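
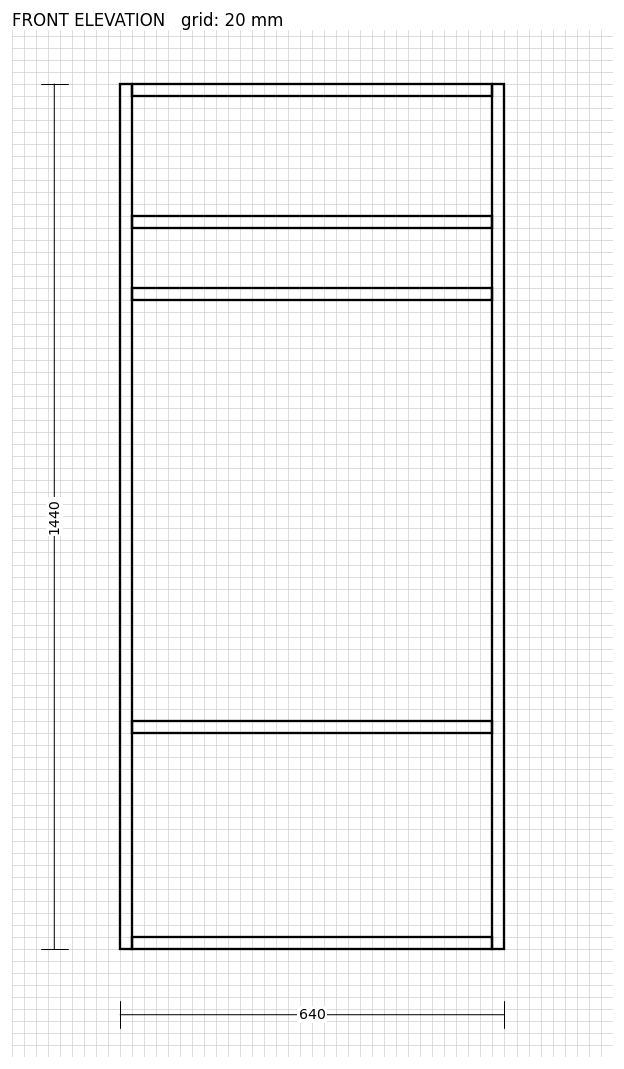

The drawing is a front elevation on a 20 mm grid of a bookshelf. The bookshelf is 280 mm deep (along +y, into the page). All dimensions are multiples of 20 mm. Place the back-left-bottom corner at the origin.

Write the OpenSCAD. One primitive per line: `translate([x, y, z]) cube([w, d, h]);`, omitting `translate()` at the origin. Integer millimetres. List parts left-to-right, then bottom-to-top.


cube([20, 280, 1440]);
translate([20, 0, 0]) cube([600, 280, 20]);
translate([20, 0, 360]) cube([600, 280, 20]);
translate([20, 0, 1080]) cube([600, 280, 20]);
translate([20, 0, 1200]) cube([600, 280, 20]);
translate([20, 0, 1420]) cube([600, 280, 20]);
translate([620, 0, 0]) cube([20, 280, 1440]);


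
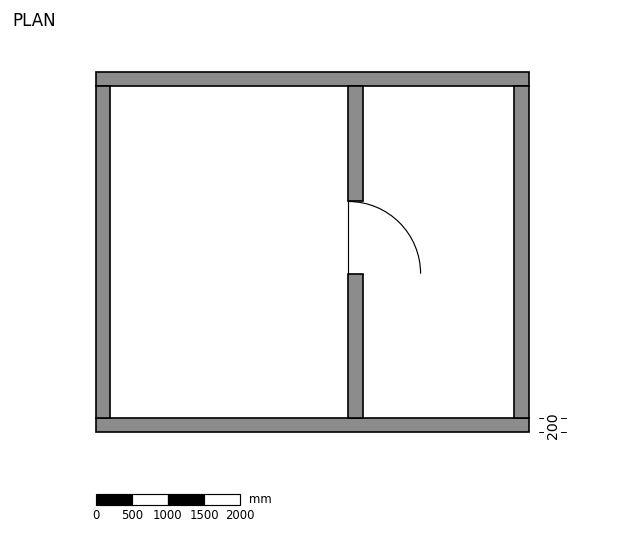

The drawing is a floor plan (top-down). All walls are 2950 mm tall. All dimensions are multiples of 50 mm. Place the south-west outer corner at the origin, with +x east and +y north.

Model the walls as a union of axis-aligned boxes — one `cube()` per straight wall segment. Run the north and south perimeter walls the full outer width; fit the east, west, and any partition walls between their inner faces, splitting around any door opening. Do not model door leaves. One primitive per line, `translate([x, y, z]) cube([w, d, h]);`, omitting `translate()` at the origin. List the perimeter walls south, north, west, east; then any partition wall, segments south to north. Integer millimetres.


cube([6000, 200, 2950]);
translate([0, 4800, 0]) cube([6000, 200, 2950]);
translate([0, 200, 0]) cube([200, 4600, 2950]);
translate([5800, 200, 0]) cube([200, 4600, 2950]);
translate([3500, 200, 0]) cube([200, 2000, 2950]);
translate([3500, 3200, 0]) cube([200, 1600, 2950]);


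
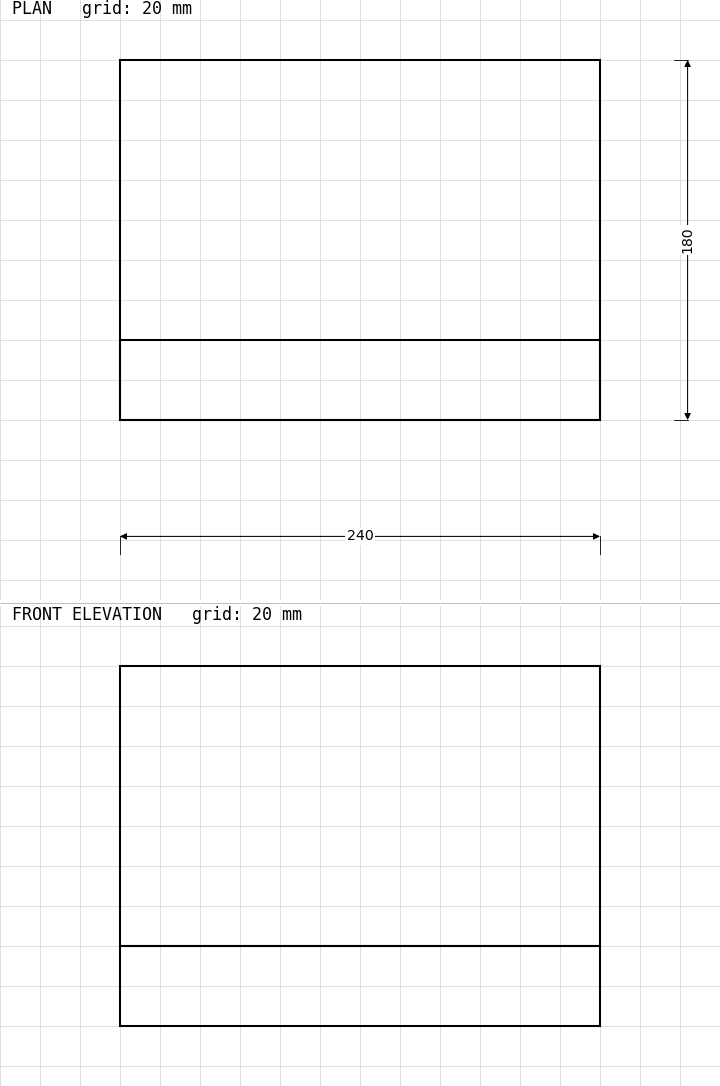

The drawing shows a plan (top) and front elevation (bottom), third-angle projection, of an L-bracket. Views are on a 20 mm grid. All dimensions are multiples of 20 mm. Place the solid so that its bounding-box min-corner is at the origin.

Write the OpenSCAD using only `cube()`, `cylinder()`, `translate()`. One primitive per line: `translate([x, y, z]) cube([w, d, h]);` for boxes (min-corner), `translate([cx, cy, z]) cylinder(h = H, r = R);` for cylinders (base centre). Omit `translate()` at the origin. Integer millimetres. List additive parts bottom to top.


cube([240, 180, 40]);
translate([0, 0, 40]) cube([240, 40, 140]);


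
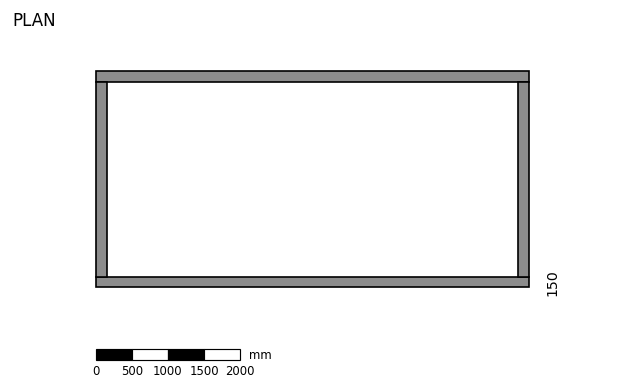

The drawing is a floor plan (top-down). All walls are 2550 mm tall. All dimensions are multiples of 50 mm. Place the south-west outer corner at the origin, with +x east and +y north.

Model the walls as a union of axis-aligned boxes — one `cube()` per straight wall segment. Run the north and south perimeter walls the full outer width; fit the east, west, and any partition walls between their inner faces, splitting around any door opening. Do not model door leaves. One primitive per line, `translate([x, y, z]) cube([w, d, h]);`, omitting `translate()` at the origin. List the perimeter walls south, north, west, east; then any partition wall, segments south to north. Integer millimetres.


cube([6000, 150, 2550]);
translate([0, 2850, 0]) cube([6000, 150, 2550]);
translate([0, 150, 0]) cube([150, 2700, 2550]);
translate([5850, 150, 0]) cube([150, 2700, 2550]);


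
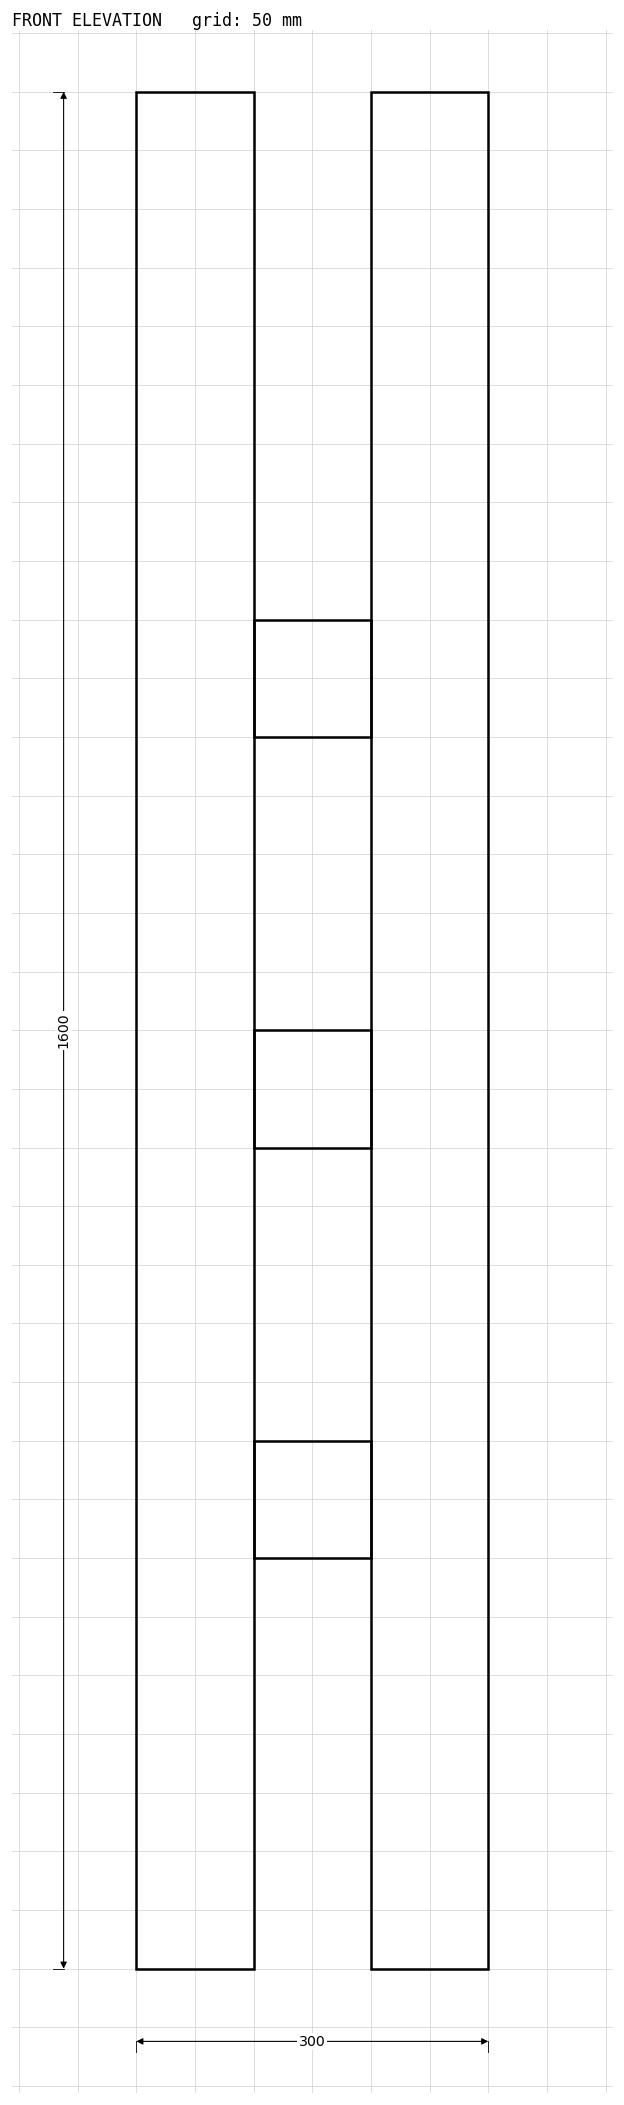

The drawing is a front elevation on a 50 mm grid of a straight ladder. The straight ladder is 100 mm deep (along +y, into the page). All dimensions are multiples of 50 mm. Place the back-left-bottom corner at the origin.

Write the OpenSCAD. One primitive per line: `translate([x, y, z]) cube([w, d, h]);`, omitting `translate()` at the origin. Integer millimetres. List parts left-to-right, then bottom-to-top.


cube([100, 100, 1600]);
translate([100, 0, 350]) cube([100, 100, 100]);
translate([100, 0, 700]) cube([100, 100, 100]);
translate([100, 0, 1050]) cube([100, 100, 100]);
translate([200, 0, 0]) cube([100, 100, 1600]);


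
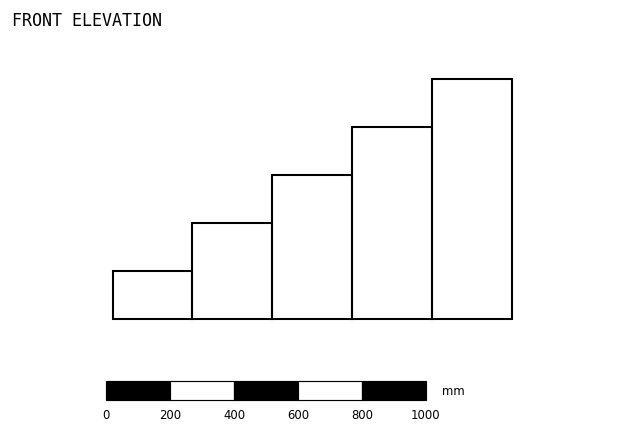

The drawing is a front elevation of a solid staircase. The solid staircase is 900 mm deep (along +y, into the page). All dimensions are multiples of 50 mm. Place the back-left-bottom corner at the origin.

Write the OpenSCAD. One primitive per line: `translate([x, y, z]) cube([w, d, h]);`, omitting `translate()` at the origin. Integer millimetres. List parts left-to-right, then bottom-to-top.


cube([250, 900, 150]);
translate([250, 0, 0]) cube([250, 900, 300]);
translate([500, 0, 0]) cube([250, 900, 450]);
translate([750, 0, 0]) cube([250, 900, 600]);
translate([1000, 0, 0]) cube([250, 900, 750]);


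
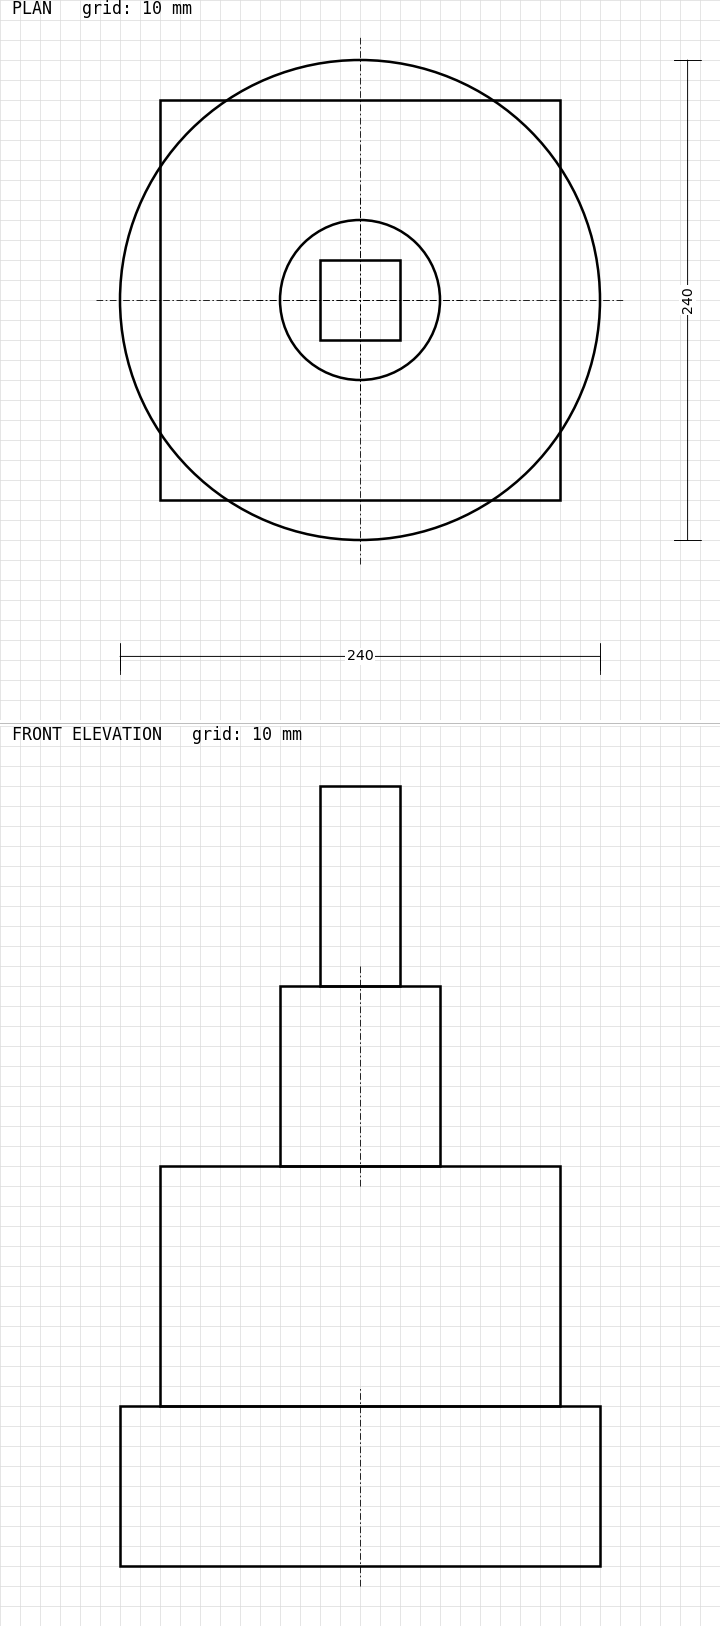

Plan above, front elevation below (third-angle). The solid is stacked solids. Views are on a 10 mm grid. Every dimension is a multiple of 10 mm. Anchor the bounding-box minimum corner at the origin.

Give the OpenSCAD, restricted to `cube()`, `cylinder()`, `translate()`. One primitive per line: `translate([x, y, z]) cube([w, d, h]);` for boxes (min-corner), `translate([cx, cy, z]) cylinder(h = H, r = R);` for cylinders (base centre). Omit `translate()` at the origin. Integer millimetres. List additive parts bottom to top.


translate([120, 120, 0]) cylinder(h = 80, r = 120);
translate([20, 20, 80]) cube([200, 200, 120]);
translate([120, 120, 200]) cylinder(h = 90, r = 40);
translate([100, 100, 290]) cube([40, 40, 100]);


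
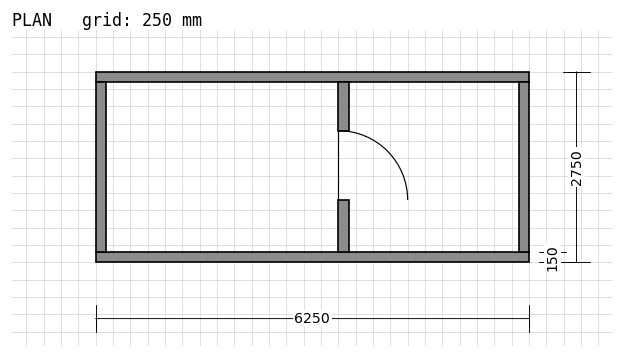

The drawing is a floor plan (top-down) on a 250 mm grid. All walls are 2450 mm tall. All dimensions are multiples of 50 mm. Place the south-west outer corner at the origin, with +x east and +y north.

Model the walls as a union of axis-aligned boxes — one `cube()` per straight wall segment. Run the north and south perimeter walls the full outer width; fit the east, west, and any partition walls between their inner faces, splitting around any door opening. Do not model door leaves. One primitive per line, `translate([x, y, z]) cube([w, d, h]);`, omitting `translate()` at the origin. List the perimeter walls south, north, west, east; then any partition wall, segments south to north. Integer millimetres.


cube([6250, 150, 2450]);
translate([0, 2600, 0]) cube([6250, 150, 2450]);
translate([0, 150, 0]) cube([150, 2450, 2450]);
translate([6100, 150, 0]) cube([150, 2450, 2450]);
translate([3500, 150, 0]) cube([150, 750, 2450]);
translate([3500, 1900, 0]) cube([150, 700, 2450]);


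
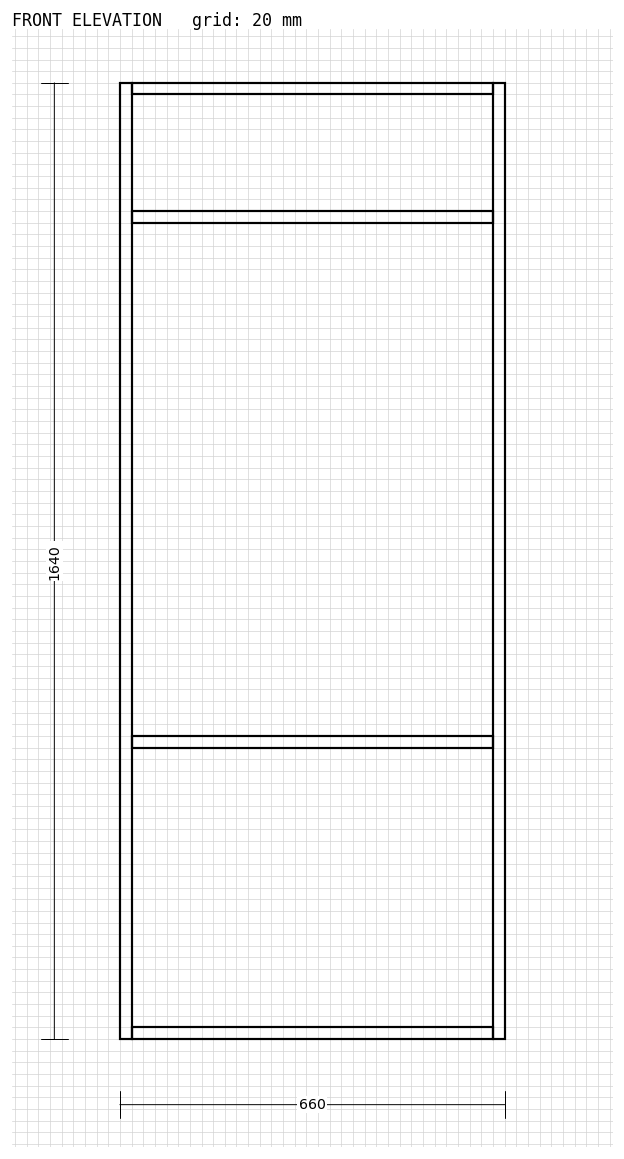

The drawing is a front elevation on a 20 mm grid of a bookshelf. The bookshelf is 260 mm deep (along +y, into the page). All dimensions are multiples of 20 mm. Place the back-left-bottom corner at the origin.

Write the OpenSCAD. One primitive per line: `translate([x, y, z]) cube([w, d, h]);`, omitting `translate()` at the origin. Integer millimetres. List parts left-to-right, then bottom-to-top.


cube([20, 260, 1640]);
translate([20, 0, 0]) cube([620, 260, 20]);
translate([20, 0, 500]) cube([620, 260, 20]);
translate([20, 0, 1400]) cube([620, 260, 20]);
translate([20, 0, 1620]) cube([620, 260, 20]);
translate([640, 0, 0]) cube([20, 260, 1640]);


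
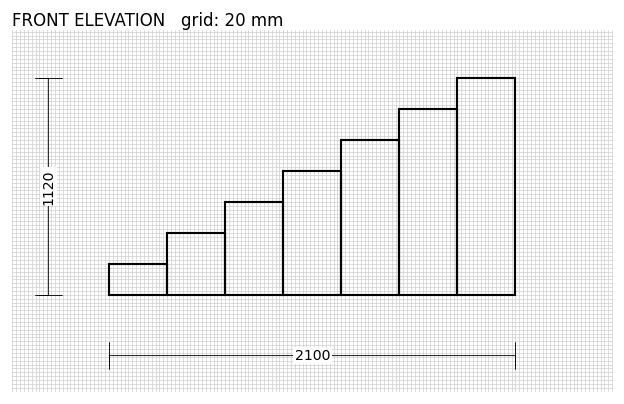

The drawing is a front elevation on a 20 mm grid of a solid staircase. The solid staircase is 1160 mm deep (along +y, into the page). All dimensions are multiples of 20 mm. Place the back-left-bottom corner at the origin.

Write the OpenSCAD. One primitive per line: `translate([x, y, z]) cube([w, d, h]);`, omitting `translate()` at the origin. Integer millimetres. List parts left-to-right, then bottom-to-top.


cube([300, 1160, 160]);
translate([300, 0, 0]) cube([300, 1160, 320]);
translate([600, 0, 0]) cube([300, 1160, 480]);
translate([900, 0, 0]) cube([300, 1160, 640]);
translate([1200, 0, 0]) cube([300, 1160, 800]);
translate([1500, 0, 0]) cube([300, 1160, 960]);
translate([1800, 0, 0]) cube([300, 1160, 1120]);


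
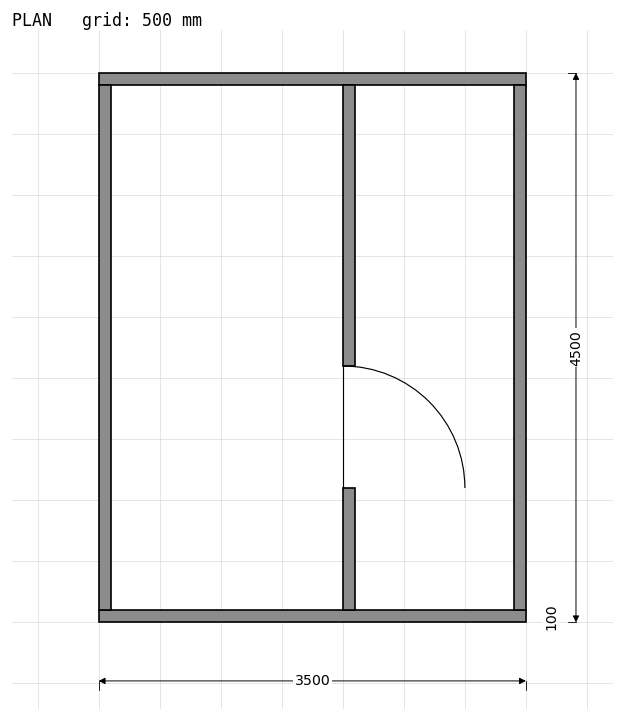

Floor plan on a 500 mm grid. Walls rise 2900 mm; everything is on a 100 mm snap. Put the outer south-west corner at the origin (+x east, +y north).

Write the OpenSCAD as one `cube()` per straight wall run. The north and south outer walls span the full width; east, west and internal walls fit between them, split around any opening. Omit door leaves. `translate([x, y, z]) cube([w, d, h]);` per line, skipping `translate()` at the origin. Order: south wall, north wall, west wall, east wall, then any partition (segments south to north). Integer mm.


cube([3500, 100, 2900]);
translate([0, 4400, 0]) cube([3500, 100, 2900]);
translate([0, 100, 0]) cube([100, 4300, 2900]);
translate([3400, 100, 0]) cube([100, 4300, 2900]);
translate([2000, 100, 0]) cube([100, 1000, 2900]);
translate([2000, 2100, 0]) cube([100, 2300, 2900]);


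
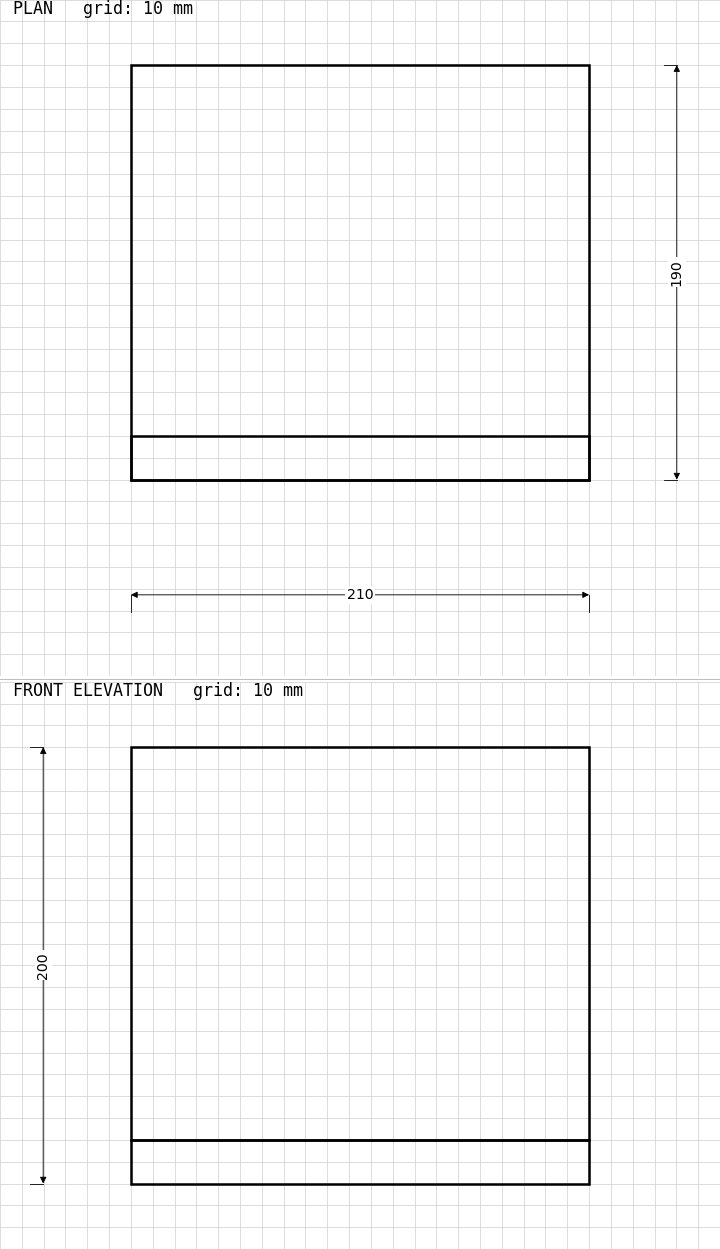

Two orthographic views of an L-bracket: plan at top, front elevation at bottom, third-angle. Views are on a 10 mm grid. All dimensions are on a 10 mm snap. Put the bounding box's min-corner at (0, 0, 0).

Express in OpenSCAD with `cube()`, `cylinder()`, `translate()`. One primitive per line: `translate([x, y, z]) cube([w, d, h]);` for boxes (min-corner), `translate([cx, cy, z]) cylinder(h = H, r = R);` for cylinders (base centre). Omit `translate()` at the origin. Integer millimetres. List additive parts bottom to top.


cube([210, 190, 20]);
translate([0, 0, 20]) cube([210, 20, 180]);


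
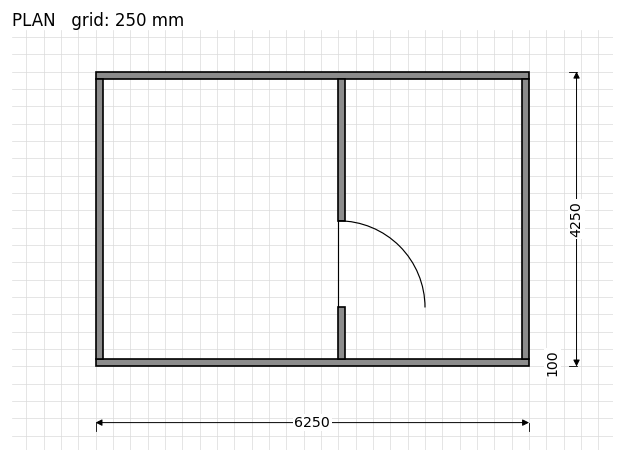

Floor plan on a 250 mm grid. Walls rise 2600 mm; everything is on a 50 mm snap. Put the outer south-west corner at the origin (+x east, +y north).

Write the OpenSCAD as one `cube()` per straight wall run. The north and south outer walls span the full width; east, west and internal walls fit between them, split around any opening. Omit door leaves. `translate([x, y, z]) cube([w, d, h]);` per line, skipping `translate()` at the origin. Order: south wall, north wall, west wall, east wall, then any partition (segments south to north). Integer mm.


cube([6250, 100, 2600]);
translate([0, 4150, 0]) cube([6250, 100, 2600]);
translate([0, 100, 0]) cube([100, 4050, 2600]);
translate([6150, 100, 0]) cube([100, 4050, 2600]);
translate([3500, 100, 0]) cube([100, 750, 2600]);
translate([3500, 2100, 0]) cube([100, 2050, 2600]);


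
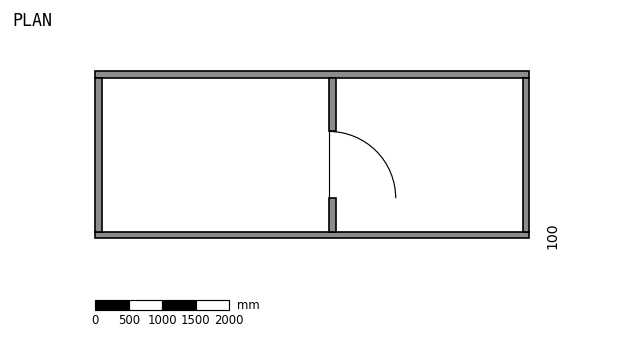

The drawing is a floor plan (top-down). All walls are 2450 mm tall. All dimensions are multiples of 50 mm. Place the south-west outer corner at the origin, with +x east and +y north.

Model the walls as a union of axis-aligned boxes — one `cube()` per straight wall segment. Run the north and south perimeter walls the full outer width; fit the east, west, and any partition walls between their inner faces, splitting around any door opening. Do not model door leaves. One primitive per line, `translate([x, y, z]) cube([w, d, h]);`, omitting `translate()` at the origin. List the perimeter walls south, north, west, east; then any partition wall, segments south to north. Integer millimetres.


cube([6500, 100, 2450]);
translate([0, 2400, 0]) cube([6500, 100, 2450]);
translate([0, 100, 0]) cube([100, 2300, 2450]);
translate([6400, 100, 0]) cube([100, 2300, 2450]);
translate([3500, 100, 0]) cube([100, 500, 2450]);
translate([3500, 1600, 0]) cube([100, 800, 2450]);


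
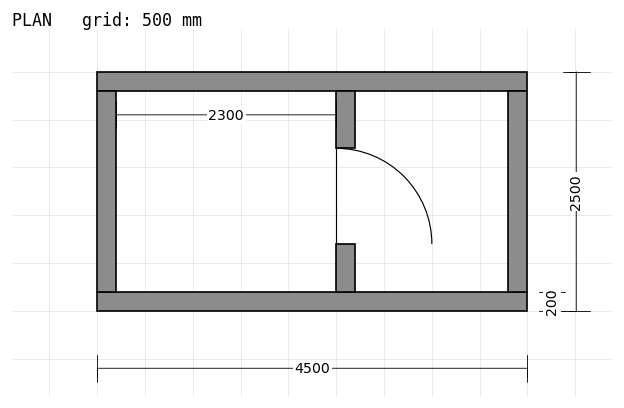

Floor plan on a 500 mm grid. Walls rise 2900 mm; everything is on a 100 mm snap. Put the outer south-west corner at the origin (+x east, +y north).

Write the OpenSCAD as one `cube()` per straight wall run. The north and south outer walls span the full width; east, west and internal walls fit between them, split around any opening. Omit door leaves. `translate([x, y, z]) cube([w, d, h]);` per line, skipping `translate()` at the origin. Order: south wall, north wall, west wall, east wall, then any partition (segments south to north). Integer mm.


cube([4500, 200, 2900]);
translate([0, 2300, 0]) cube([4500, 200, 2900]);
translate([0, 200, 0]) cube([200, 2100, 2900]);
translate([4300, 200, 0]) cube([200, 2100, 2900]);
translate([2500, 200, 0]) cube([200, 500, 2900]);
translate([2500, 1700, 0]) cube([200, 600, 2900]);


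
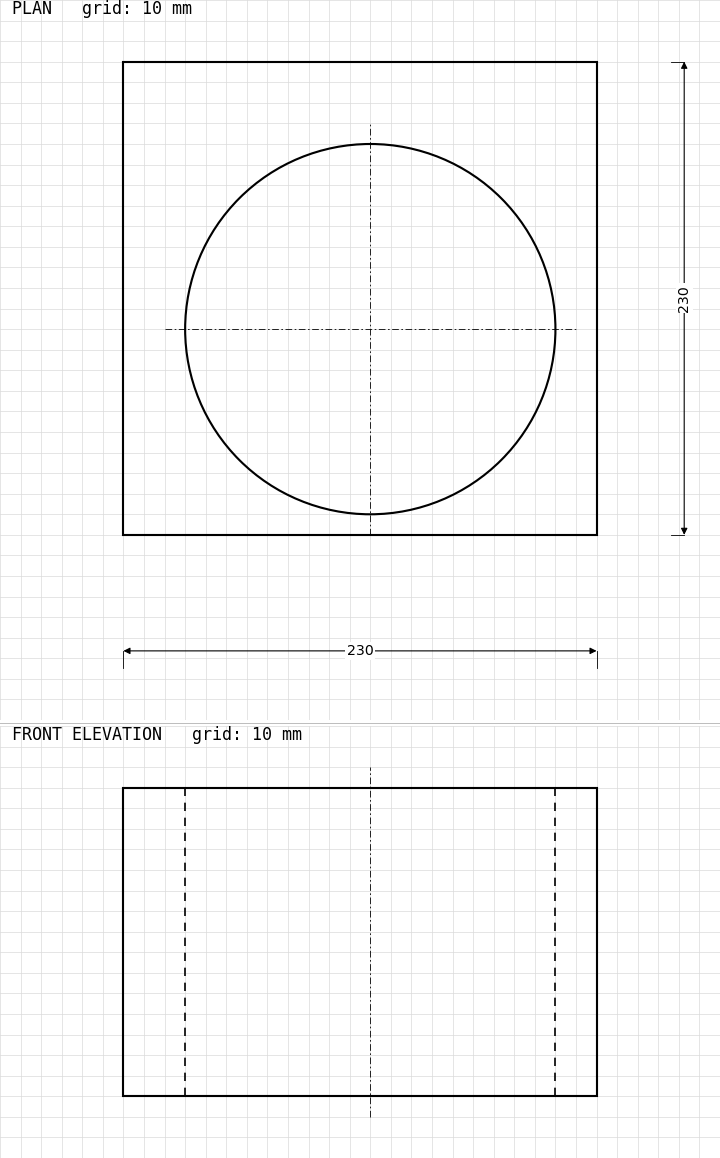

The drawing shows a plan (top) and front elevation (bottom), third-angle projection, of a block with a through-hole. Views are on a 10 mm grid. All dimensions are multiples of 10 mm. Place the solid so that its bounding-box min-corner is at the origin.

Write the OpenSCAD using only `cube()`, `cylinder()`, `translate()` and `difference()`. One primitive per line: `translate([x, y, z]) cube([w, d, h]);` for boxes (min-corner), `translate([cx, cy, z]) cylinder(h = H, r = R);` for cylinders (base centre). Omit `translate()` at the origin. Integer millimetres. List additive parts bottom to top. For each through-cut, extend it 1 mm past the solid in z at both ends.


difference() {
  cube([230, 230, 150]);
  translate([120, 100, -1]) cylinder(h = 152, r = 90);
}


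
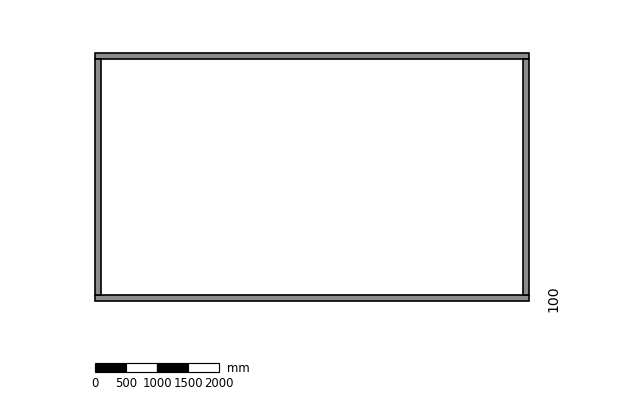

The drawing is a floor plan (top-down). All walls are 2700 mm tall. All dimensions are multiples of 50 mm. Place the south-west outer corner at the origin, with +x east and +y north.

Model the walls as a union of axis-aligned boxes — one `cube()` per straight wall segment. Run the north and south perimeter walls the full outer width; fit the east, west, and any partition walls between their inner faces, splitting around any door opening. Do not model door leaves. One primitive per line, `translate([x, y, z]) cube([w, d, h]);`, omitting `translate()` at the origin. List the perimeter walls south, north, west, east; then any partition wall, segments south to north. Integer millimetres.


cube([7000, 100, 2700]);
translate([0, 3900, 0]) cube([7000, 100, 2700]);
translate([0, 100, 0]) cube([100, 3800, 2700]);
translate([6900, 100, 0]) cube([100, 3800, 2700]);


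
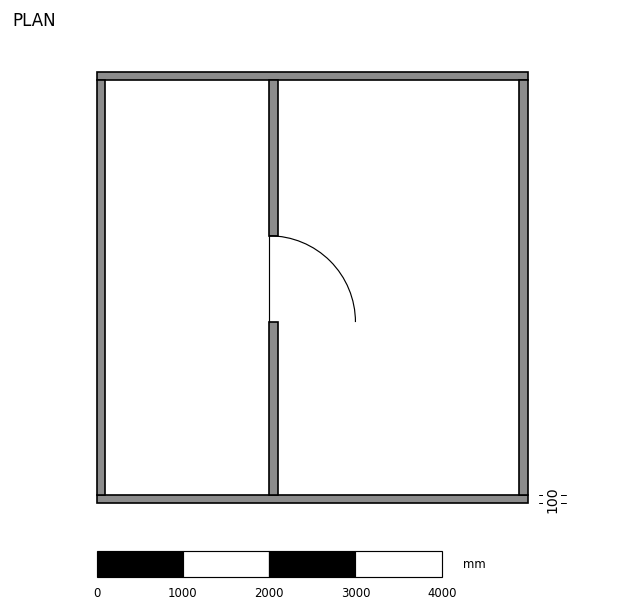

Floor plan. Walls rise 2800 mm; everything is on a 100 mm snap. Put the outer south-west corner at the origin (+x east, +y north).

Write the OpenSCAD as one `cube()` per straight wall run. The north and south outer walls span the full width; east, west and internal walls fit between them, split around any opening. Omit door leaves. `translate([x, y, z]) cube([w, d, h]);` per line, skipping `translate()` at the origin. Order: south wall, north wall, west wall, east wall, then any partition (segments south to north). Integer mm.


cube([5000, 100, 2800]);
translate([0, 4900, 0]) cube([5000, 100, 2800]);
translate([0, 100, 0]) cube([100, 4800, 2800]);
translate([4900, 100, 0]) cube([100, 4800, 2800]);
translate([2000, 100, 0]) cube([100, 2000, 2800]);
translate([2000, 3100, 0]) cube([100, 1800, 2800]);


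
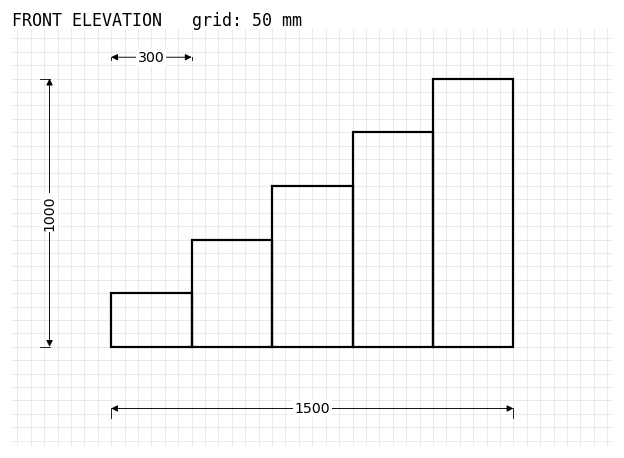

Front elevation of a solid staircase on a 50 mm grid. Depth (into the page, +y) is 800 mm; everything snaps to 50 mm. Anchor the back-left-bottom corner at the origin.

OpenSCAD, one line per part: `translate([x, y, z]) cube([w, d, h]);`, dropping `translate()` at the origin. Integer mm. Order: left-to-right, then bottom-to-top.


cube([300, 800, 200]);
translate([300, 0, 0]) cube([300, 800, 400]);
translate([600, 0, 0]) cube([300, 800, 600]);
translate([900, 0, 0]) cube([300, 800, 800]);
translate([1200, 0, 0]) cube([300, 800, 1000]);


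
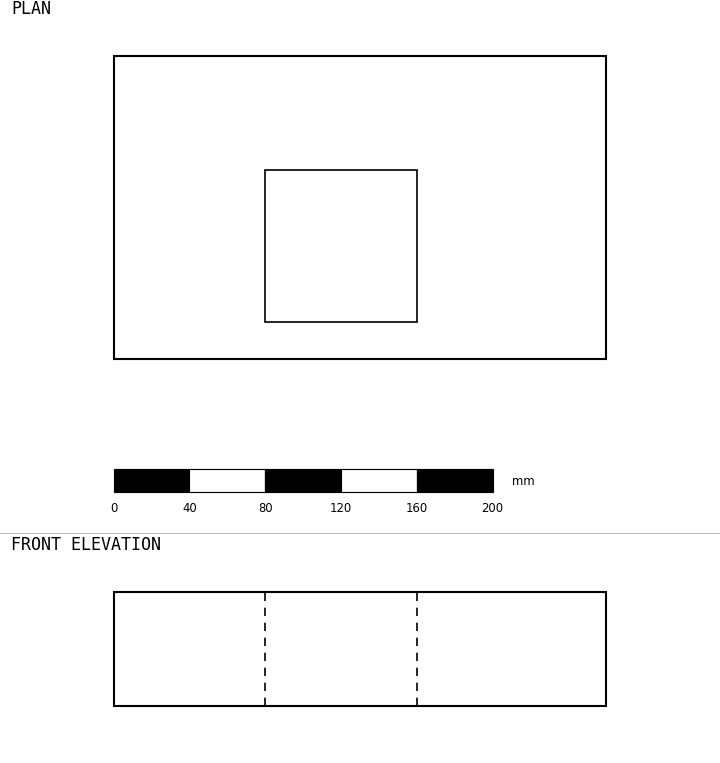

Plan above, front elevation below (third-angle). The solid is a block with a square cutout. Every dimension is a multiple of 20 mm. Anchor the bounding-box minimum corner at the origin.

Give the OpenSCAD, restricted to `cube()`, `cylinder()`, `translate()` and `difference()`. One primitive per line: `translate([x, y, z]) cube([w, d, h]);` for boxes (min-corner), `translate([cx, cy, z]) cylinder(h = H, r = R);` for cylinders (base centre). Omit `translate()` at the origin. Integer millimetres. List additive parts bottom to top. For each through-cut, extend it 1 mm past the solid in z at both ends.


difference() {
  cube([260, 160, 60]);
  translate([80, 20, -1]) cube([80, 80, 62]);
}


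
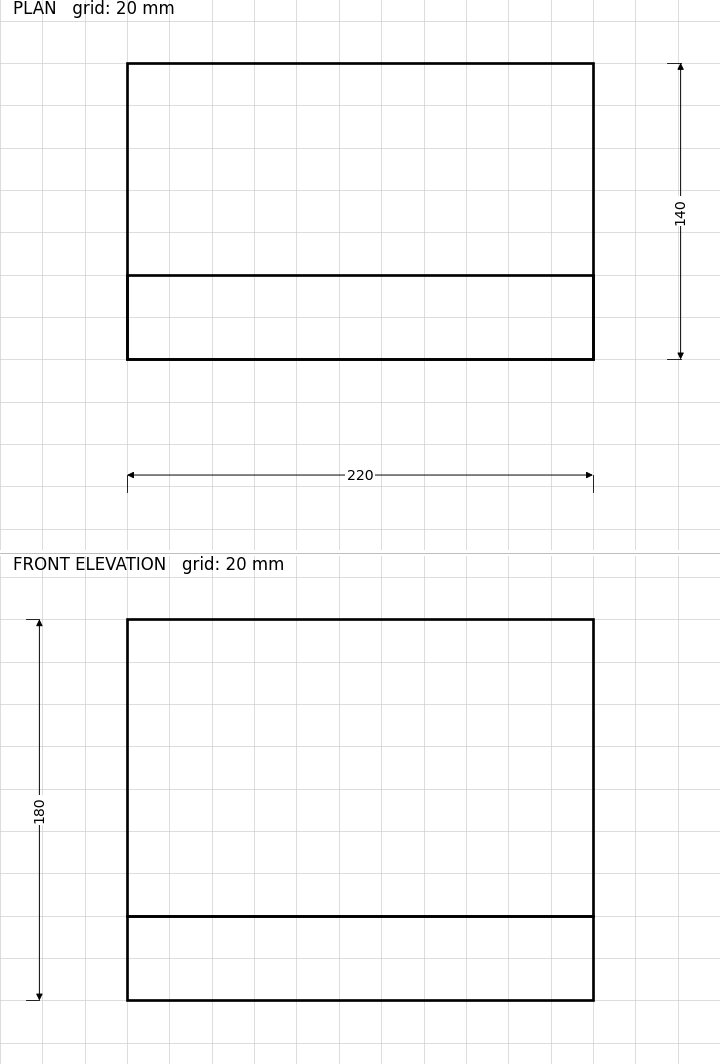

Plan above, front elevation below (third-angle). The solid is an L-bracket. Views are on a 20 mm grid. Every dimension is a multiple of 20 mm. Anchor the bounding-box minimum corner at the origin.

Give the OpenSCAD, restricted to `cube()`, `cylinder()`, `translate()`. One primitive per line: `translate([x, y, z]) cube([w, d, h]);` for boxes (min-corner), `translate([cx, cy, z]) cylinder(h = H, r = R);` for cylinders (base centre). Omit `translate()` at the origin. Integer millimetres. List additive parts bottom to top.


cube([220, 140, 40]);
translate([0, 0, 40]) cube([220, 40, 140]);


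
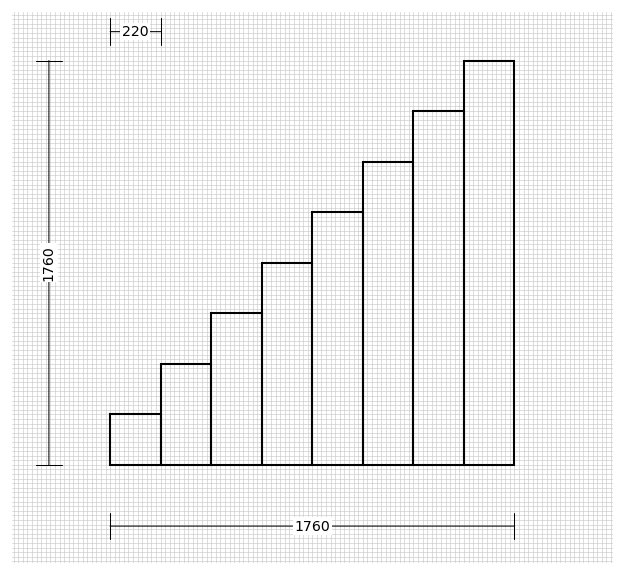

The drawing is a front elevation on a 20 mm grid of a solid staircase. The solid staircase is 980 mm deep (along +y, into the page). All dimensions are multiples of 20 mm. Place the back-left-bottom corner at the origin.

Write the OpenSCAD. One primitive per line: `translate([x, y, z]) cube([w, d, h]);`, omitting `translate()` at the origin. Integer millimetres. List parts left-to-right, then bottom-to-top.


cube([220, 980, 220]);
translate([220, 0, 0]) cube([220, 980, 440]);
translate([440, 0, 0]) cube([220, 980, 660]);
translate([660, 0, 0]) cube([220, 980, 880]);
translate([880, 0, 0]) cube([220, 980, 1100]);
translate([1100, 0, 0]) cube([220, 980, 1320]);
translate([1320, 0, 0]) cube([220, 980, 1540]);
translate([1540, 0, 0]) cube([220, 980, 1760]);


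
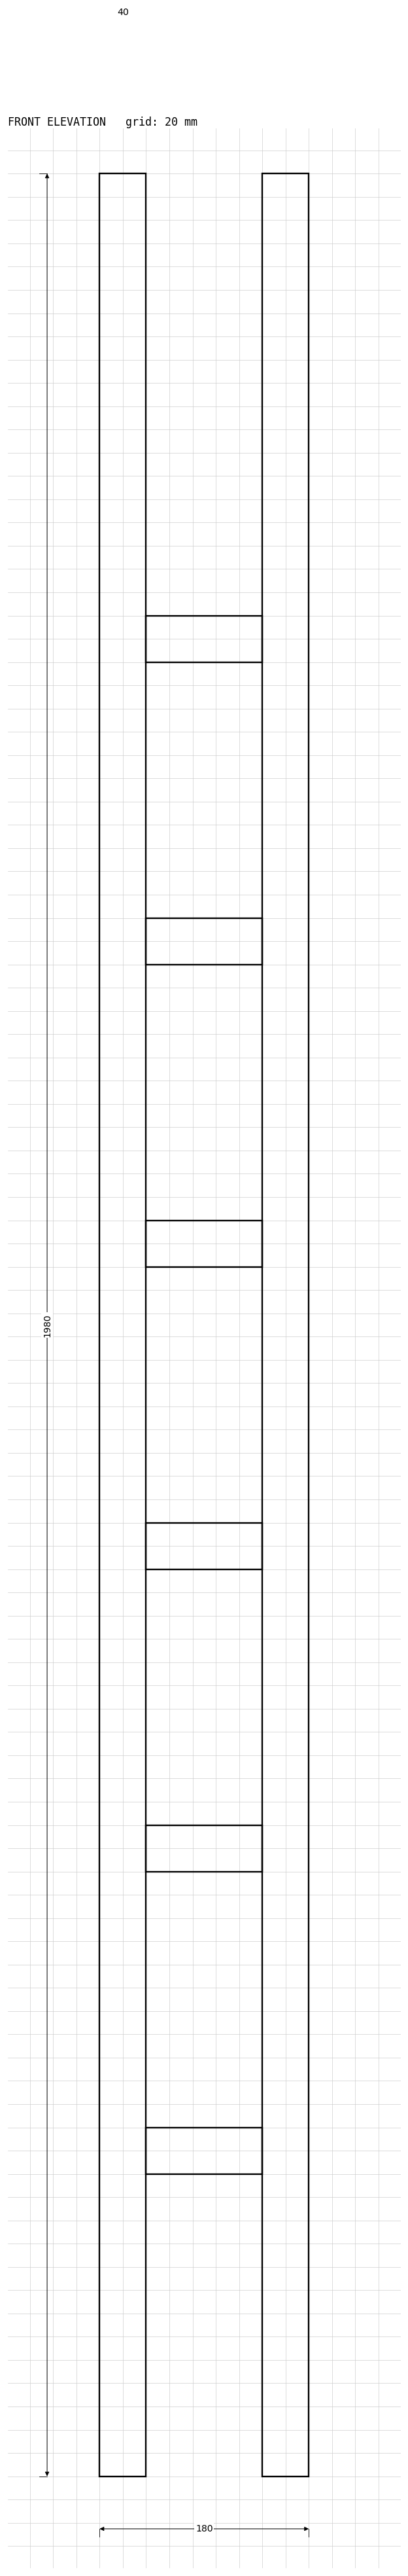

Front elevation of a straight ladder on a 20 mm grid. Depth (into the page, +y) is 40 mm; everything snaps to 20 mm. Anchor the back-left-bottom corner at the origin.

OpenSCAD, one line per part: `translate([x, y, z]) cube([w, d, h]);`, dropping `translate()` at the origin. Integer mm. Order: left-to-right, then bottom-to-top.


cube([40, 40, 1980]);
translate([40, 0, 260]) cube([100, 40, 40]);
translate([40, 0, 520]) cube([100, 40, 40]);
translate([40, 0, 780]) cube([100, 40, 40]);
translate([40, 0, 1040]) cube([100, 40, 40]);
translate([40, 0, 1300]) cube([100, 40, 40]);
translate([40, 0, 1560]) cube([100, 40, 40]);
translate([140, 0, 0]) cube([40, 40, 1980]);


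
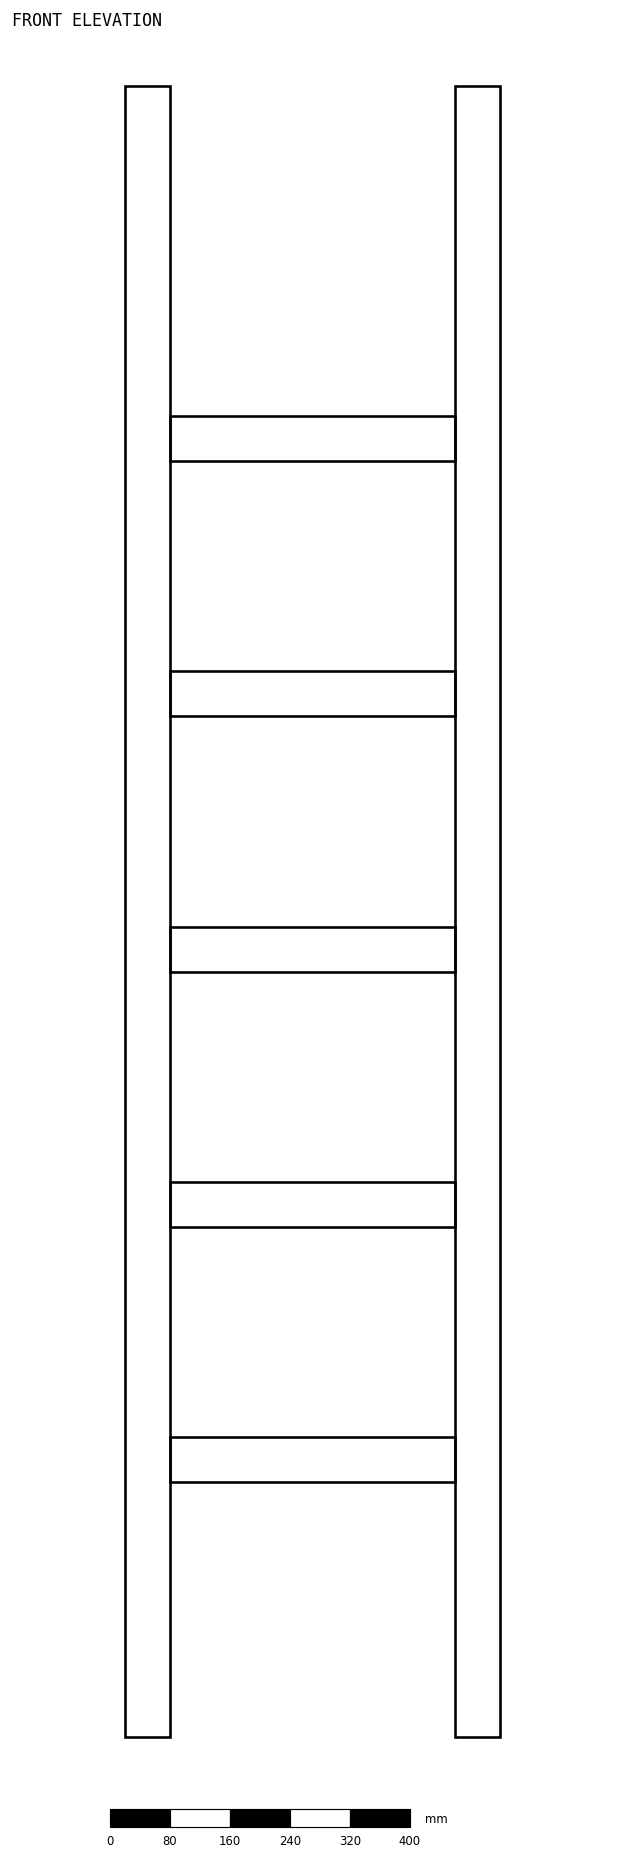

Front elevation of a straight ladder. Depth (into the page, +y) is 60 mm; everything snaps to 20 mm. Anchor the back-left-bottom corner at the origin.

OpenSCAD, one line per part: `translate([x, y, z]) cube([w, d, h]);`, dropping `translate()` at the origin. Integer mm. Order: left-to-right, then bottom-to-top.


cube([60, 60, 2200]);
translate([60, 0, 340]) cube([380, 60, 60]);
translate([60, 0, 680]) cube([380, 60, 60]);
translate([60, 0, 1020]) cube([380, 60, 60]);
translate([60, 0, 1360]) cube([380, 60, 60]);
translate([60, 0, 1700]) cube([380, 60, 60]);
translate([440, 0, 0]) cube([60, 60, 2200]);


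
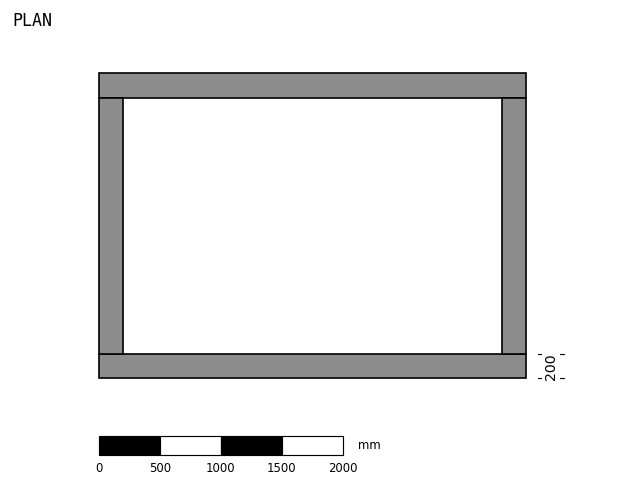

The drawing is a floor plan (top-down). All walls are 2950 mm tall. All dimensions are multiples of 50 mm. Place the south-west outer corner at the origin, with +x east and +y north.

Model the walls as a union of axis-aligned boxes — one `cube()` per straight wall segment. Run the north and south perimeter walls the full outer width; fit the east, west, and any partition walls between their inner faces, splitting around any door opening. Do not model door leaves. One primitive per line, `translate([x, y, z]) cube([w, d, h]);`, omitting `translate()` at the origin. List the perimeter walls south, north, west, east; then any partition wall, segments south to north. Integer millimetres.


cube([3500, 200, 2950]);
translate([0, 2300, 0]) cube([3500, 200, 2950]);
translate([0, 200, 0]) cube([200, 2100, 2950]);
translate([3300, 200, 0]) cube([200, 2100, 2950]);


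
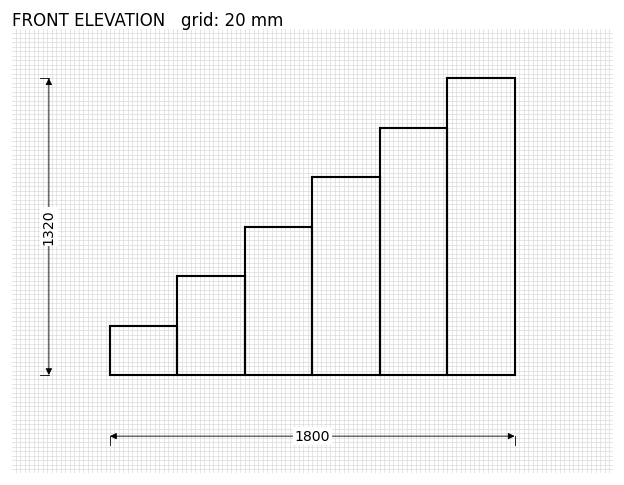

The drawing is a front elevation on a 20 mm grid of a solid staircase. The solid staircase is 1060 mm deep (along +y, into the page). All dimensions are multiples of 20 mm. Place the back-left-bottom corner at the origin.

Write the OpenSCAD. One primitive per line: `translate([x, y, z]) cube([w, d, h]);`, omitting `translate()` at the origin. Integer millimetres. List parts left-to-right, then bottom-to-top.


cube([300, 1060, 220]);
translate([300, 0, 0]) cube([300, 1060, 440]);
translate([600, 0, 0]) cube([300, 1060, 660]);
translate([900, 0, 0]) cube([300, 1060, 880]);
translate([1200, 0, 0]) cube([300, 1060, 1100]);
translate([1500, 0, 0]) cube([300, 1060, 1320]);


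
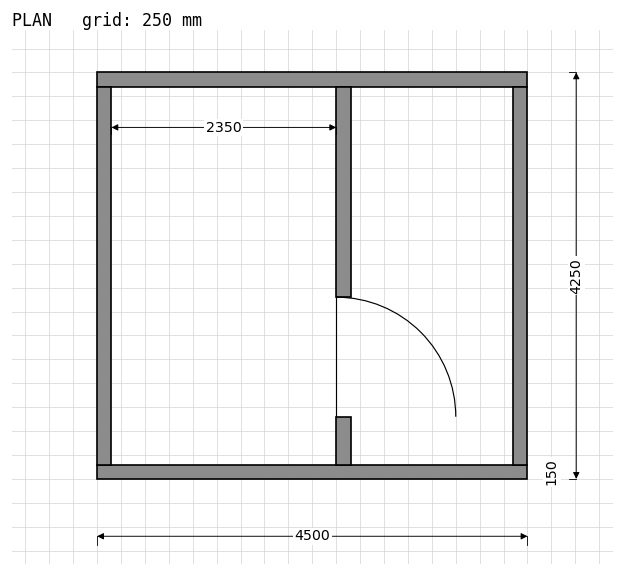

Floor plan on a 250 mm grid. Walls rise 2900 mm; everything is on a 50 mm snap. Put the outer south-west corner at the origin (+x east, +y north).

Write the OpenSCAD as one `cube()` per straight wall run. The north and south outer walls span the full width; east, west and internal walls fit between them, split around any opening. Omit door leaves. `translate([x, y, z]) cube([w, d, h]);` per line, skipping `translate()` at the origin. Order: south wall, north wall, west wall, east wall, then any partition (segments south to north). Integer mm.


cube([4500, 150, 2900]);
translate([0, 4100, 0]) cube([4500, 150, 2900]);
translate([0, 150, 0]) cube([150, 3950, 2900]);
translate([4350, 150, 0]) cube([150, 3950, 2900]);
translate([2500, 150, 0]) cube([150, 500, 2900]);
translate([2500, 1900, 0]) cube([150, 2200, 2900]);


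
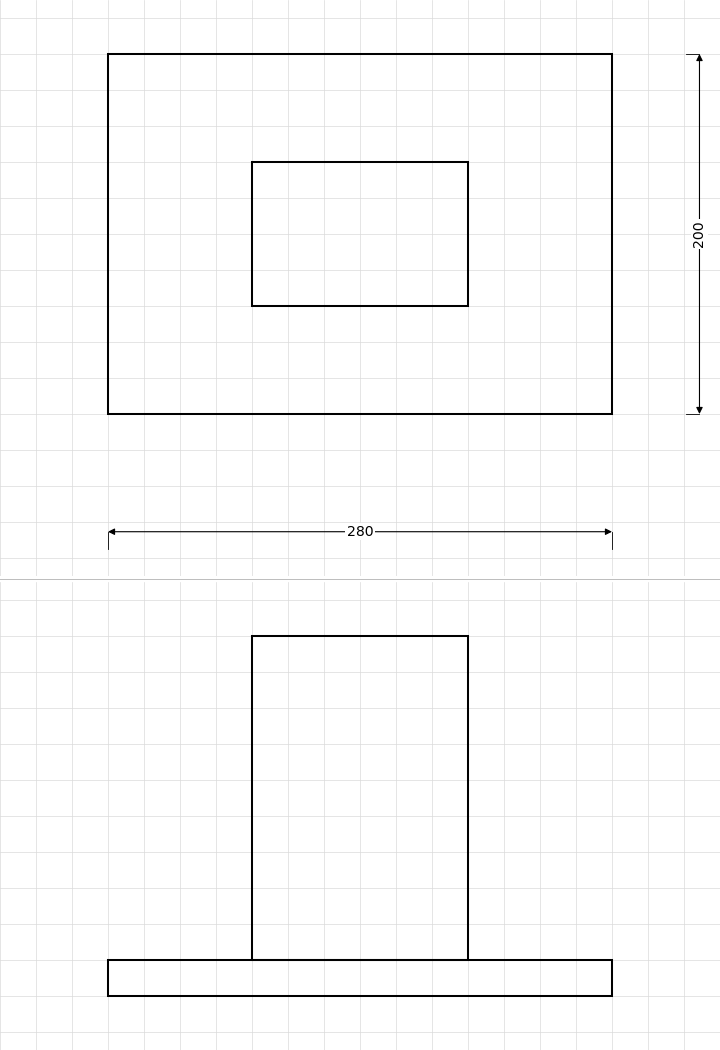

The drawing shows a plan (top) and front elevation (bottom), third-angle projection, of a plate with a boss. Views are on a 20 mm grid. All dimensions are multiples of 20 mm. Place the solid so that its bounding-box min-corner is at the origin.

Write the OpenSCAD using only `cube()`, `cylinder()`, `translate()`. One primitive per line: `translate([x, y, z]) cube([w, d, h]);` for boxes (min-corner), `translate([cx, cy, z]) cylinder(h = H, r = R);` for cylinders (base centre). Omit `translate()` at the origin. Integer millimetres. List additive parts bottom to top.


cube([280, 200, 20]);
translate([80, 60, 20]) cube([120, 80, 180]);


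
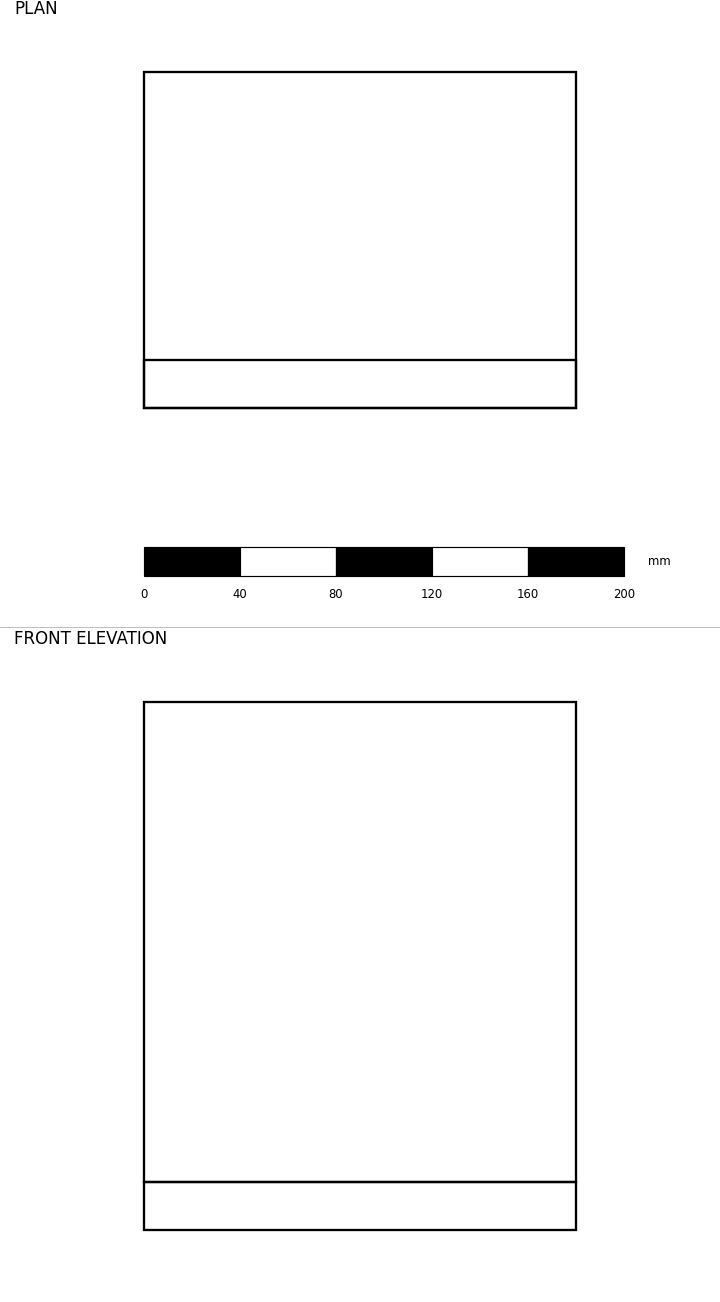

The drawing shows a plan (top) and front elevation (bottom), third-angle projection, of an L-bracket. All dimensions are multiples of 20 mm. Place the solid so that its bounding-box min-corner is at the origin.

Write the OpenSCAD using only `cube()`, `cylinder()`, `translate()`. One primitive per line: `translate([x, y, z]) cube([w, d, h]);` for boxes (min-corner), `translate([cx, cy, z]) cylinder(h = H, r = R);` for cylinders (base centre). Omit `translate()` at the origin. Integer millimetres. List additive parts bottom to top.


cube([180, 140, 20]);
translate([0, 0, 20]) cube([180, 20, 200]);


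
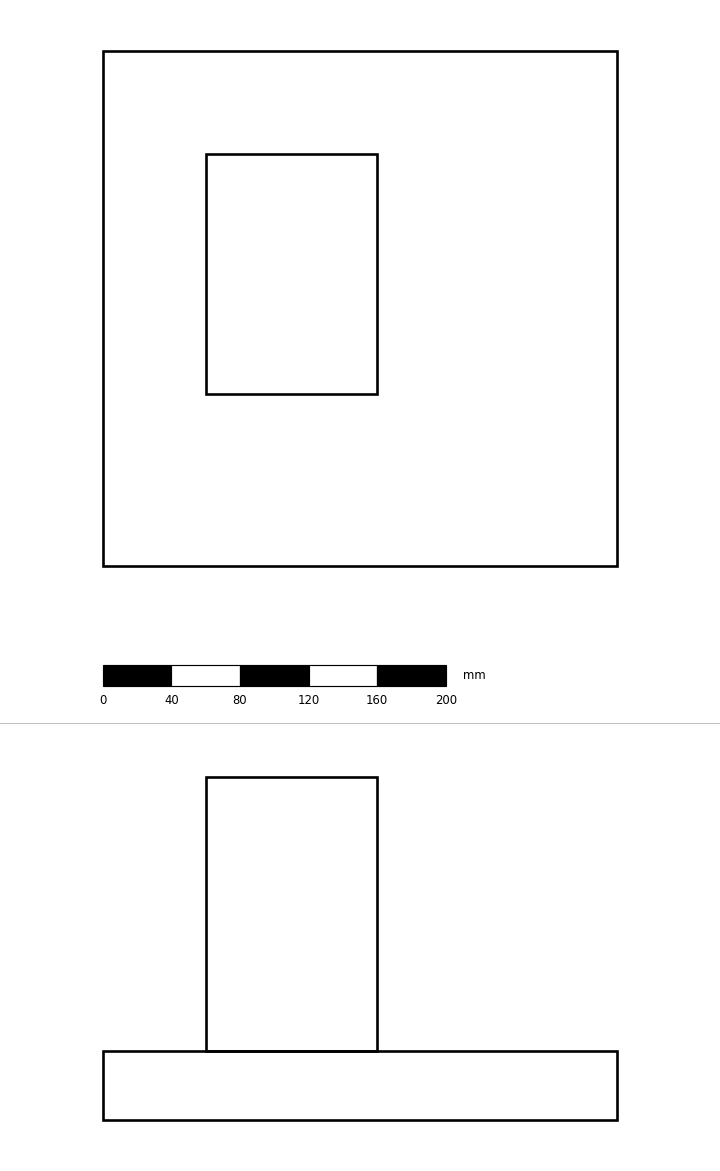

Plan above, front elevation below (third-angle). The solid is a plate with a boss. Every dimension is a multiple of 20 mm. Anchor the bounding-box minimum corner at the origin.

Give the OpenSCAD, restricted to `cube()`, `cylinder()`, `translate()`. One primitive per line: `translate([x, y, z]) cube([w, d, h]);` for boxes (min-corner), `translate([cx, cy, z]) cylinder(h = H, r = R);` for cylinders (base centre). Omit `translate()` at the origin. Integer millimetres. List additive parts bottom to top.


cube([300, 300, 40]);
translate([60, 100, 40]) cube([100, 140, 160]);


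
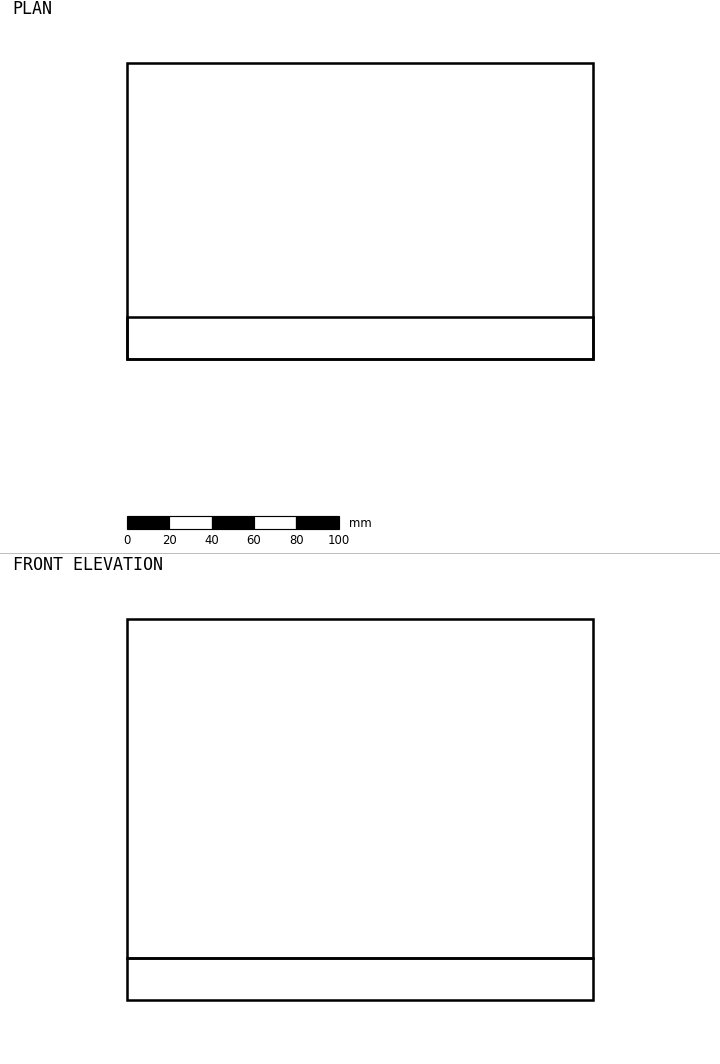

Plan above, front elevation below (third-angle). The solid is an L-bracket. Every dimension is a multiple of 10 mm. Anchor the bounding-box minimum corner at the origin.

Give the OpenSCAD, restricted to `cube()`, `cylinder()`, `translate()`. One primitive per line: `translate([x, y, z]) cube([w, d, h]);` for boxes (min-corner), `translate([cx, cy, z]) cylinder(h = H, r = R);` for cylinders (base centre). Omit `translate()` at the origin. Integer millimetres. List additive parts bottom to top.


cube([220, 140, 20]);
translate([0, 0, 20]) cube([220, 20, 160]);


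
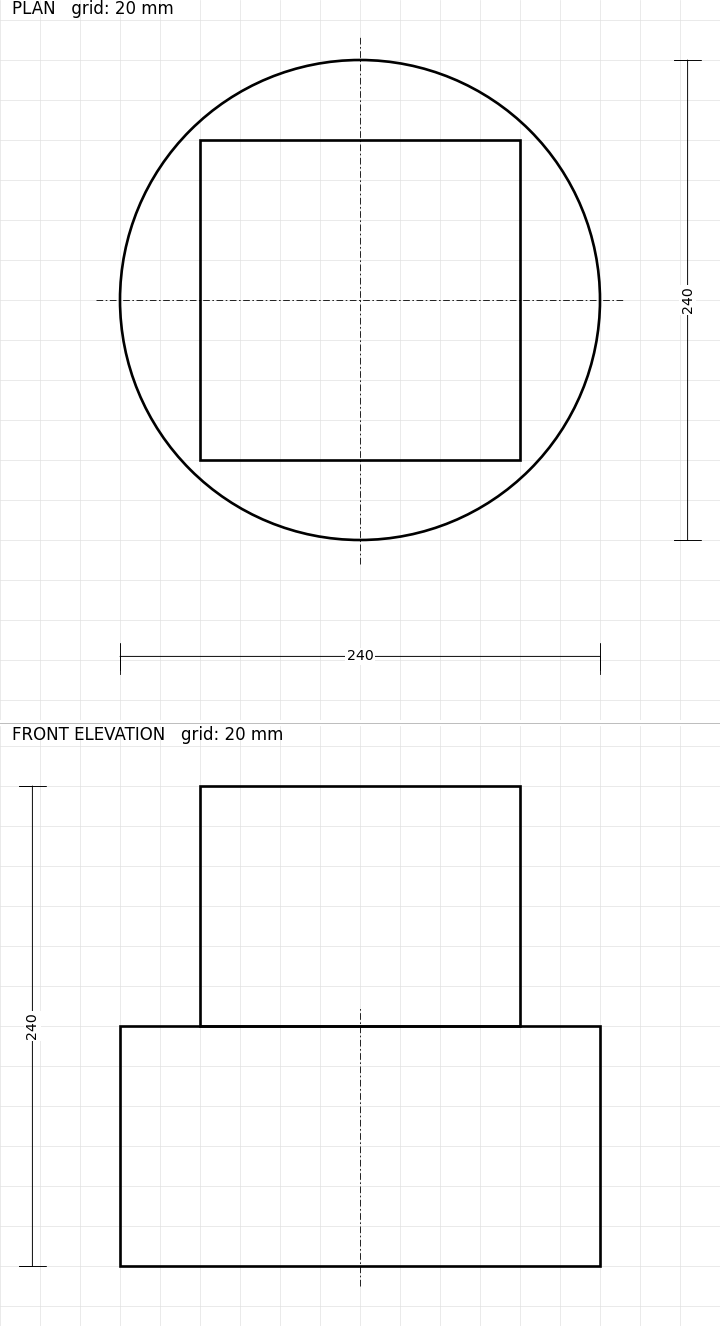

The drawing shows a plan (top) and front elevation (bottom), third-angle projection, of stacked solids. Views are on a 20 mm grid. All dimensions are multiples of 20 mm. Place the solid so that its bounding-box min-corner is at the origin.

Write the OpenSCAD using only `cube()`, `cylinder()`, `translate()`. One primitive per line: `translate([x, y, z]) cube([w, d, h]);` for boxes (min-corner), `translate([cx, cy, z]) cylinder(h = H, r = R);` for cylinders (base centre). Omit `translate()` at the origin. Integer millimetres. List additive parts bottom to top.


translate([120, 120, 0]) cylinder(h = 120, r = 120);
translate([40, 40, 120]) cube([160, 160, 120]);


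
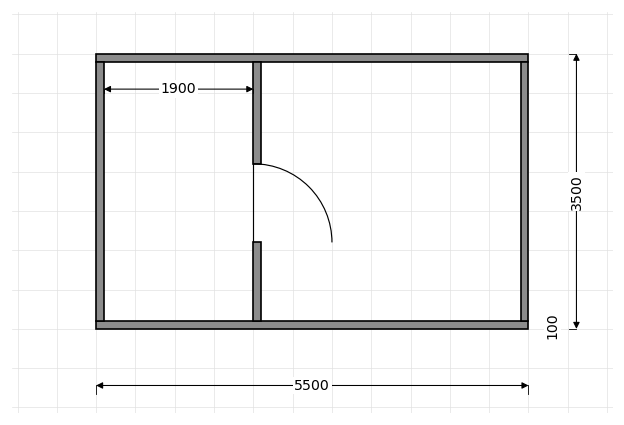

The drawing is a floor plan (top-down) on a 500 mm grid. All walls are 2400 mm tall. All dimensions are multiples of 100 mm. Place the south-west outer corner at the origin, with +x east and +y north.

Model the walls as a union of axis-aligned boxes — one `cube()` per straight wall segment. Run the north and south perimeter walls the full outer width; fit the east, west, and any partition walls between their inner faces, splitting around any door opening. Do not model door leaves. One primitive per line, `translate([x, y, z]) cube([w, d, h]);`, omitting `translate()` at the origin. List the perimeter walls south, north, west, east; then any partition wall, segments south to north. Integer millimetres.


cube([5500, 100, 2400]);
translate([0, 3400, 0]) cube([5500, 100, 2400]);
translate([0, 100, 0]) cube([100, 3300, 2400]);
translate([5400, 100, 0]) cube([100, 3300, 2400]);
translate([2000, 100, 0]) cube([100, 1000, 2400]);
translate([2000, 2100, 0]) cube([100, 1300, 2400]);


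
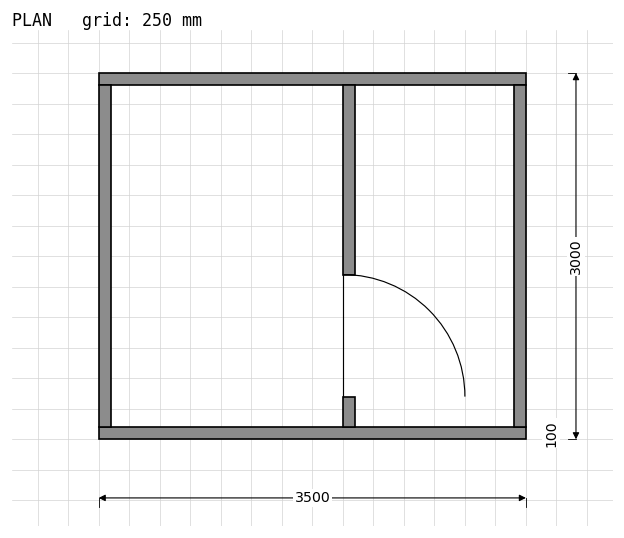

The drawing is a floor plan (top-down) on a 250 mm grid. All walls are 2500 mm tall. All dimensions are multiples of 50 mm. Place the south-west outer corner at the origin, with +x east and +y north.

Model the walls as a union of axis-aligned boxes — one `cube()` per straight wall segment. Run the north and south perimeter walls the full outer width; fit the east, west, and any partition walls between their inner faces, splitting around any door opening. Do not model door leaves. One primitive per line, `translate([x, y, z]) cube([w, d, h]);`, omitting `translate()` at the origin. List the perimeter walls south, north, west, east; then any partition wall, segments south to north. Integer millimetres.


cube([3500, 100, 2500]);
translate([0, 2900, 0]) cube([3500, 100, 2500]);
translate([0, 100, 0]) cube([100, 2800, 2500]);
translate([3400, 100, 0]) cube([100, 2800, 2500]);
translate([2000, 100, 0]) cube([100, 250, 2500]);
translate([2000, 1350, 0]) cube([100, 1550, 2500]);


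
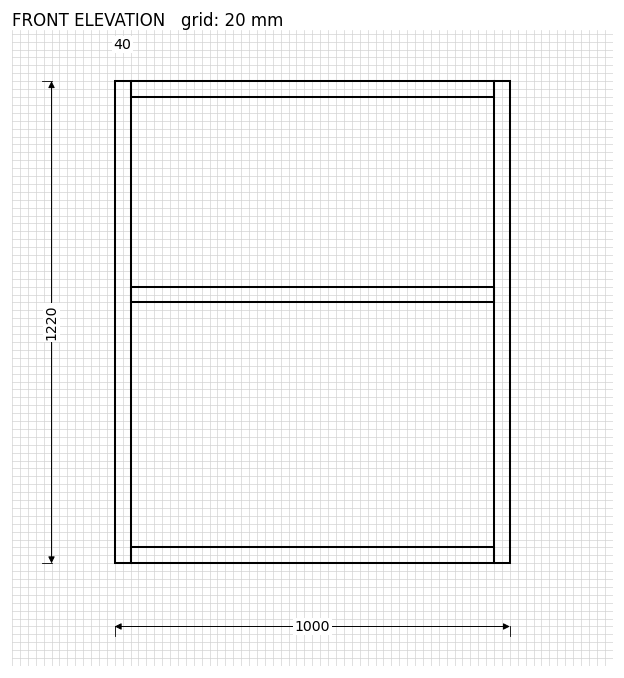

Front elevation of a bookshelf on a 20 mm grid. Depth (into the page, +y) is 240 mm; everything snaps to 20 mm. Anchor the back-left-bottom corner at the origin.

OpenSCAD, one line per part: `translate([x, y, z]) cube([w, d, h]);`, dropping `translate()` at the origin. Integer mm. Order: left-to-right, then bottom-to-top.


cube([40, 240, 1220]);
translate([40, 0, 0]) cube([920, 240, 40]);
translate([40, 0, 660]) cube([920, 240, 40]);
translate([40, 0, 1180]) cube([920, 240, 40]);
translate([960, 0, 0]) cube([40, 240, 1220]);


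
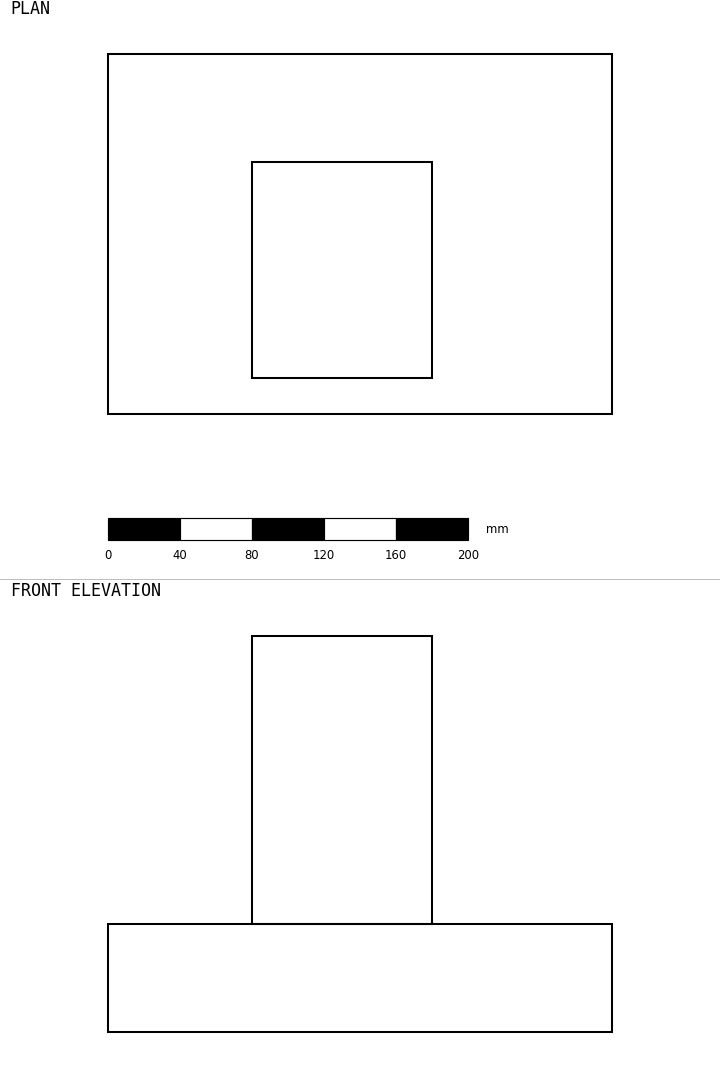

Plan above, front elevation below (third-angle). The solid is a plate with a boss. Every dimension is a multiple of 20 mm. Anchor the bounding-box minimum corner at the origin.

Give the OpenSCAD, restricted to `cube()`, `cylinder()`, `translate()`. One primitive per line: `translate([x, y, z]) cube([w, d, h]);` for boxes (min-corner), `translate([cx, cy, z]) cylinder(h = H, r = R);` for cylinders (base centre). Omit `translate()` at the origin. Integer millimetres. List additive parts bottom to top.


cube([280, 200, 60]);
translate([80, 20, 60]) cube([100, 120, 160]);


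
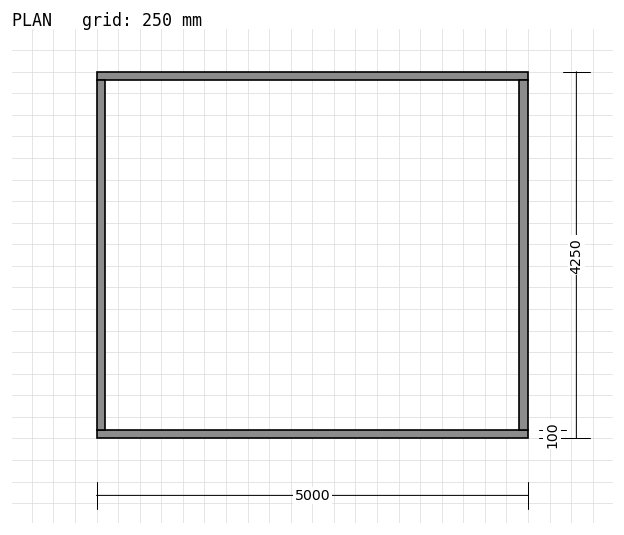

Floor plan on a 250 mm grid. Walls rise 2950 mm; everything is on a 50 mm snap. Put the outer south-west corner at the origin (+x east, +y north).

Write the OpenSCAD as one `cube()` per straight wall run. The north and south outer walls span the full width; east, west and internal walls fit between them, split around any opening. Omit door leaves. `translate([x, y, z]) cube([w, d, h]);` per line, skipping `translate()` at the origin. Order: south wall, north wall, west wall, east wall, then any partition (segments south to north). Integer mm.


cube([5000, 100, 2950]);
translate([0, 4150, 0]) cube([5000, 100, 2950]);
translate([0, 100, 0]) cube([100, 4050, 2950]);
translate([4900, 100, 0]) cube([100, 4050, 2950]);
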